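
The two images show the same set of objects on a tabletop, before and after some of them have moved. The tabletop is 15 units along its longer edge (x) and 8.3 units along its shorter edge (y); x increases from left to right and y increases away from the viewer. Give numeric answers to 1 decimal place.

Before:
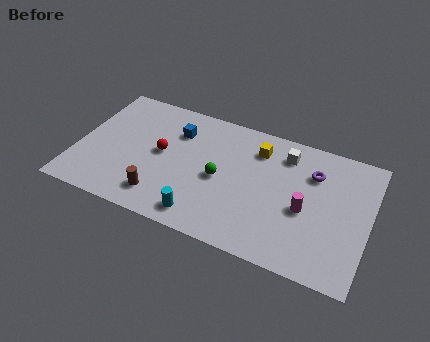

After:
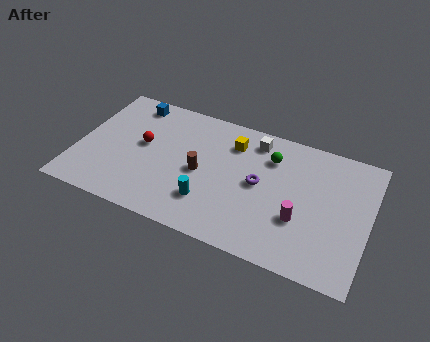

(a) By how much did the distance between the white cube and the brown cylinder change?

-3.8

The distance was about 7.8 in the first image and 4.0 in the second, so they moved 3.8 units closer together.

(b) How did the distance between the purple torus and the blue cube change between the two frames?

+0.5

Before: roughly 7.1 units apart; after: 7.6. That's 0.5 units further apart.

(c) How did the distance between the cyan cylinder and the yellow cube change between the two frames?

-1.5

They were about 5.8 units apart before and 4.3 after — 1.5 units closer together.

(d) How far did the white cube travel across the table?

1.6

The white cube was near (10.5, 6.7) before and (8.9, 7.0) after, so it travelled √(1.6² + 0.3²) ≈ 1.6 units.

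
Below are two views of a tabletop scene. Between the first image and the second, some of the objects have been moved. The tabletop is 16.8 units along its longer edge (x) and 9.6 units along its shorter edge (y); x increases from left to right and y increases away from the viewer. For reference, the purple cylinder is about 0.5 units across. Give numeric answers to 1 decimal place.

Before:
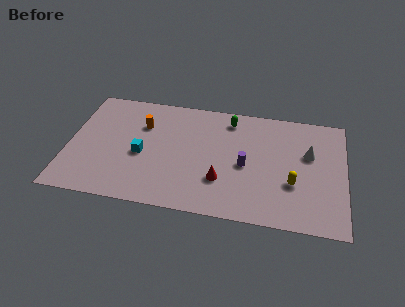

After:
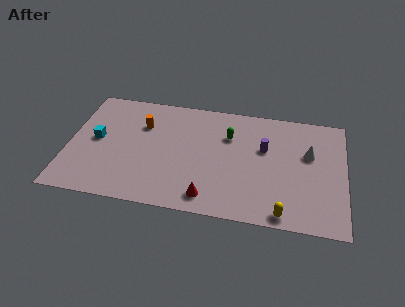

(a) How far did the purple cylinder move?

1.9

The purple cylinder was near (10.8, 4.4) before and (11.9, 6.0) after, so it travelled √(1.1² + 1.6²) ≈ 1.9 units.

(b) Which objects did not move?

the white cone and the orange cylinder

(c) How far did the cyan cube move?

2.9

From (4.5, 4.2) to (1.7, 5.0), the cyan cube covered √(2.8² + 0.8²) ≈ 2.9 units.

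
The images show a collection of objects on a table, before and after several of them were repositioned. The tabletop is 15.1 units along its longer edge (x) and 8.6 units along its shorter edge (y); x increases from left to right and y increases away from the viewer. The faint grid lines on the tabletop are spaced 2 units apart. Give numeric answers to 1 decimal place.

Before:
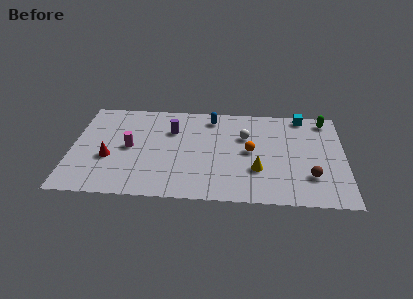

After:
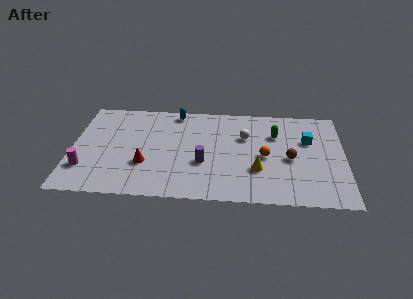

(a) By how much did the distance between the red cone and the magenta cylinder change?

+1.9

Before: roughly 1.5 units apart; after: 3.4. That's 1.9 units further apart.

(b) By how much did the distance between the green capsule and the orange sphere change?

-3.1

Before: roughly 5.2 units apart; after: 2.1. That's 3.1 units closer together.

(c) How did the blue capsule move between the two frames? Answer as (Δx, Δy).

(-2.0, 0.4)

The blue capsule started near (7.7, 7.3) and ended near (5.7, 7.7).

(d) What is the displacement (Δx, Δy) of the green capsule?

(-2.8, -1.5)

The green capsule was at about (14.1, 7.5) and moved to about (11.3, 6.0).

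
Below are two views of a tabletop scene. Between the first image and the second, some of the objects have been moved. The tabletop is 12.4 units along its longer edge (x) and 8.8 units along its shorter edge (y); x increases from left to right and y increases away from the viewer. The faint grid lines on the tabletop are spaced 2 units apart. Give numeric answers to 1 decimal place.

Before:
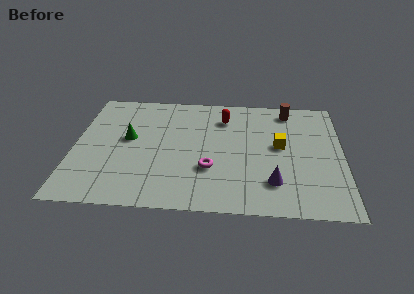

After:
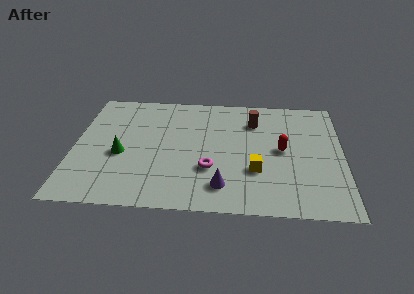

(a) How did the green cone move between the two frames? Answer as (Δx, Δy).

(-0.3, -1.2)

From the two frames, the green cone sits at roughly (2.5, 4.9) before and (2.2, 3.7) after.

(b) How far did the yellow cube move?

2.2

From (9.5, 4.8) to (8.4, 2.9), the yellow cube covered √(1.1² + 1.9²) ≈ 2.2 units.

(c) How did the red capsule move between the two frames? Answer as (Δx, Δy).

(2.7, -2.3)

The red capsule was at about (6.9, 6.8) and moved to about (9.6, 4.5).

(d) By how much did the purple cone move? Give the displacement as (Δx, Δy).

(-2.3, -0.4)

The purple cone started near (9.2, 2.1) and ended near (6.9, 1.7).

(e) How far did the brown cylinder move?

1.9

The brown cylinder moved from about (9.9, 7.6) to (8.3, 6.6), a distance of √(1.6² + 1.0²) ≈ 1.9.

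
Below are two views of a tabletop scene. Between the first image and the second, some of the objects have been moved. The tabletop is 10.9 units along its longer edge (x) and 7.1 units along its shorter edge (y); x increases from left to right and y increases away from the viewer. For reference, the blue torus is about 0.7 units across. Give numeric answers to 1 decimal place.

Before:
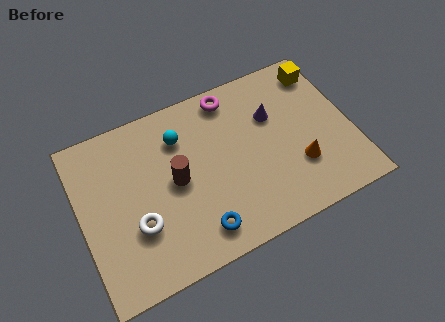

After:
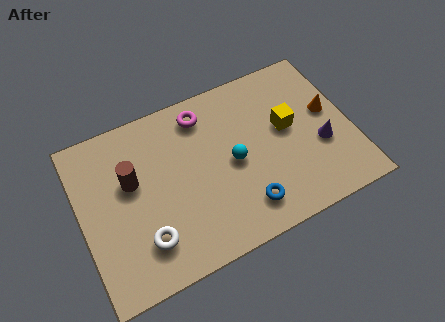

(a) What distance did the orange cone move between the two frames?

2.3

The orange cone moved from about (8.6, 2.2) to (10.1, 4.0), a distance of √(1.5² + 1.8²) ≈ 2.3.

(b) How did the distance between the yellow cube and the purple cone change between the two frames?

-0.7

The distance was about 2.5 in the first image and 1.8 in the second, so they moved 0.7 units closer together.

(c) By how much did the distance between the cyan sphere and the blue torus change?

-2.1

Before: roughly 4.1 units apart; after: 2.0. That's 2.1 units closer together.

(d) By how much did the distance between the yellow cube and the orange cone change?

-2.3

They were about 4.0 units apart before and 1.7 after — 2.3 units closer together.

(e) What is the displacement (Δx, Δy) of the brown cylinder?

(-1.7, 0.7)

The brown cylinder was at about (3.8, 3.6) and moved to about (2.1, 4.3).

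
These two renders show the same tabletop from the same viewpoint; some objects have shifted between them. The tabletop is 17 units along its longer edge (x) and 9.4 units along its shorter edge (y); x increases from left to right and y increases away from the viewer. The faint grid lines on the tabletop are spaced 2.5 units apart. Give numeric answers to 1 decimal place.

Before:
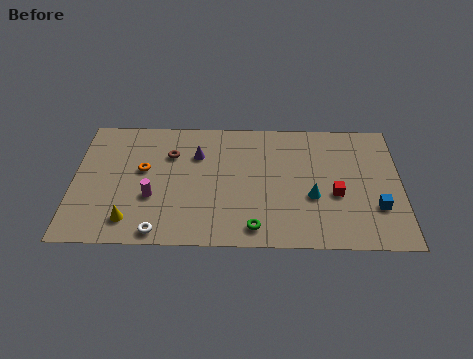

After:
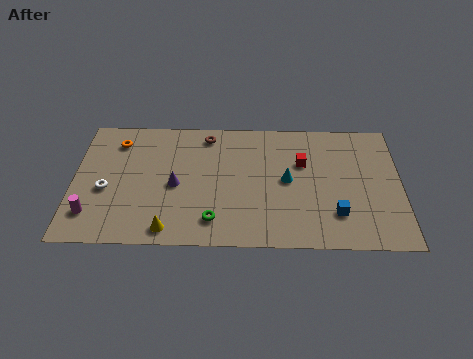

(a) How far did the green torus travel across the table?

2.2

The green torus moved from about (9.4, 1.3) to (7.3, 1.8), a distance of √(2.1² + 0.5²) ≈ 2.2.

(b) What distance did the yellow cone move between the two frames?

2.1

The yellow cone was near (3.0, 1.7) before and (5.0, 1.1) after, so it travelled √(2.0² + 0.6²) ≈ 2.1 units.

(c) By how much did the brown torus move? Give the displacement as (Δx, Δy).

(1.9, 1.5)

The brown torus was at about (5.0, 6.6) and moved to about (6.9, 8.1).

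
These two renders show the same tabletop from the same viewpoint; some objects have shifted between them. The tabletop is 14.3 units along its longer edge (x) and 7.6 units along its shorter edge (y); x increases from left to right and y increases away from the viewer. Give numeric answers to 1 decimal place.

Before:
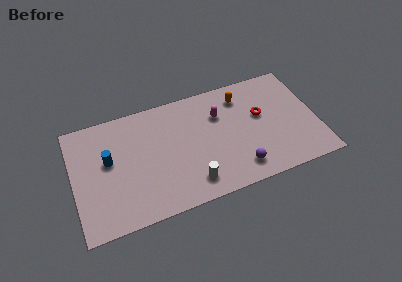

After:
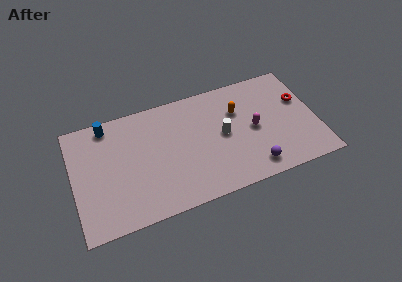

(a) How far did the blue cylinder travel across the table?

2.3

The blue cylinder was near (2.1, 4.4) before and (2.2, 6.7) after, so it travelled √(0.1² + 2.3²) ≈ 2.3 units.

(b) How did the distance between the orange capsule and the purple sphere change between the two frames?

-0.7

They were about 4.7 units apart before and 4.0 after — 0.7 units closer together.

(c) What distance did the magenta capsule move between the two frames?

2.5

From (8.7, 5.3) to (10.6, 3.7), the magenta capsule covered √(1.9² + 1.6²) ≈ 2.5 units.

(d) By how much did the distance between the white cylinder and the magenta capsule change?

-2.6

Before: roughly 4.4 units apart; after: 1.8. That's 2.6 units closer together.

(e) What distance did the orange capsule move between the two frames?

0.9

The orange capsule moved from about (10.1, 6.1) to (9.8, 5.2), a distance of √(0.3² + 0.9²) ≈ 0.9.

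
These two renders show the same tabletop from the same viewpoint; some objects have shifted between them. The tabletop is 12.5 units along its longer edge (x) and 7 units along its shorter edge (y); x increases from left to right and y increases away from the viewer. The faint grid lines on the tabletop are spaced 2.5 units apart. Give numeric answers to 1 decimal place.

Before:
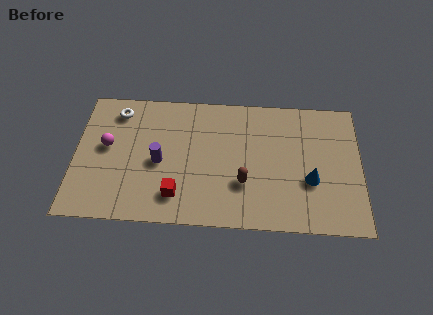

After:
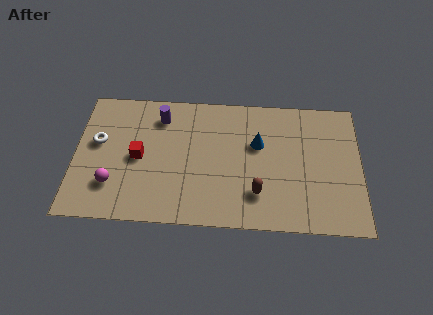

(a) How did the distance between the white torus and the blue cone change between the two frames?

-2.1

The distance was about 9.1 in the first image and 7.0 in the second, so they moved 2.1 units closer together.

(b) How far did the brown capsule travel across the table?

0.8

From (7.4, 2.3) to (8.0, 1.8), the brown capsule covered √(0.6² + 0.5²) ≈ 0.8 units.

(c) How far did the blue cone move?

2.9

From (10.3, 2.6) to (8.0, 4.4), the blue cone covered √(2.3² + 1.8²) ≈ 2.9 units.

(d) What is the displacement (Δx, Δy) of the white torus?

(-0.8, -1.7)

The white torus started near (1.8, 5.8) and ended near (1.0, 4.1).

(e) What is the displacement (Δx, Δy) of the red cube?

(-1.7, 1.9)

The red cube started near (4.5, 1.5) and ended near (2.8, 3.4).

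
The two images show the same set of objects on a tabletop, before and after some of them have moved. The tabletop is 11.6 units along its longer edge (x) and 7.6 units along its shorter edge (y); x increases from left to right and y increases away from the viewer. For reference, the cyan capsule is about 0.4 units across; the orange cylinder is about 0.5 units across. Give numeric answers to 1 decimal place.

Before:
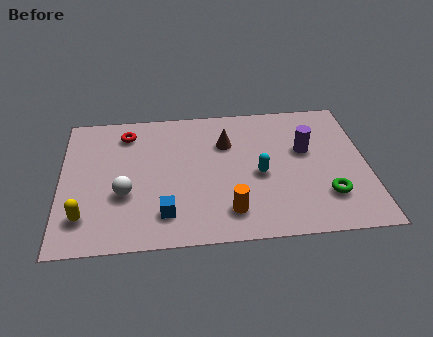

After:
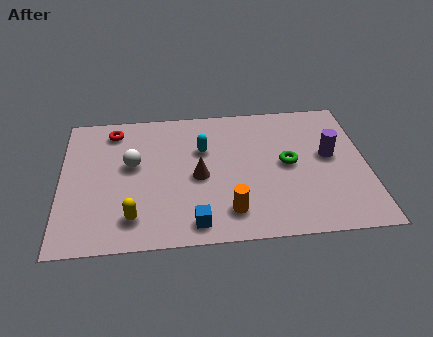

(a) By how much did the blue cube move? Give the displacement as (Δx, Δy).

(1.1, -0.6)

The blue cube was at about (3.9, 1.6) and moved to about (5.0, 1.0).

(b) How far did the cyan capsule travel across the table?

2.6

The cyan capsule moved from about (7.5, 3.4) to (5.4, 5.0), a distance of √(2.1² + 1.6²) ≈ 2.6.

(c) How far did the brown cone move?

2.1

From (6.3, 5.3) to (5.2, 3.5), the brown cone covered √(1.1² + 1.8²) ≈ 2.1 units.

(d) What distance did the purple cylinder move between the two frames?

1.0

The purple cylinder was near (9.3, 4.6) before and (10.2, 4.2) after, so it travelled √(0.9² + 0.4²) ≈ 1.0 units.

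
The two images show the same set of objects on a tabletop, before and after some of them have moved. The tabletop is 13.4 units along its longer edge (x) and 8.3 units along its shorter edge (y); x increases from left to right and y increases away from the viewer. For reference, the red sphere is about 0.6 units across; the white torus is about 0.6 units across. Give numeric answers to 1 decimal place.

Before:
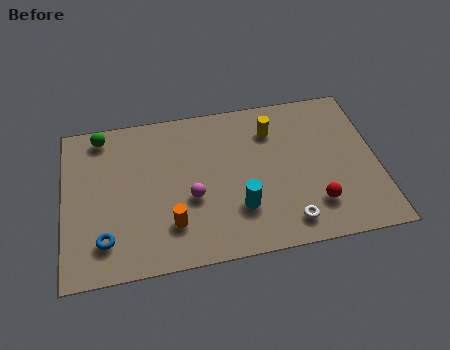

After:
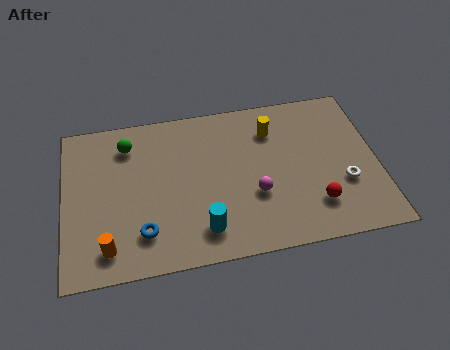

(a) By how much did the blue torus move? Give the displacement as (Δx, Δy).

(1.6, 0.1)

The blue torus started near (1.7, 1.8) and ended near (3.3, 1.9).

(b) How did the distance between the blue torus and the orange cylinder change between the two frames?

-1.2

The distance was about 2.8 in the first image and 1.6 in the second, so they moved 1.2 units closer together.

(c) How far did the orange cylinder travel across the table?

2.8

From (4.5, 2.1) to (1.8, 1.4), the orange cylinder covered √(2.7² + 0.7²) ≈ 2.8 units.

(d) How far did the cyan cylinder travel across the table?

1.8

From (7.4, 2.4) to (5.8, 1.6), the cyan cylinder covered √(1.6² + 0.8²) ≈ 1.8 units.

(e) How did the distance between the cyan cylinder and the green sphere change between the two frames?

-1.7

The distance was about 7.5 in the first image and 5.8 in the second, so they moved 1.7 units closer together.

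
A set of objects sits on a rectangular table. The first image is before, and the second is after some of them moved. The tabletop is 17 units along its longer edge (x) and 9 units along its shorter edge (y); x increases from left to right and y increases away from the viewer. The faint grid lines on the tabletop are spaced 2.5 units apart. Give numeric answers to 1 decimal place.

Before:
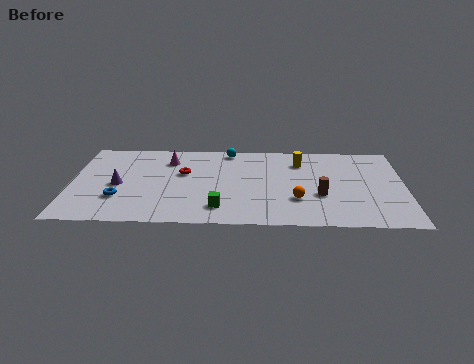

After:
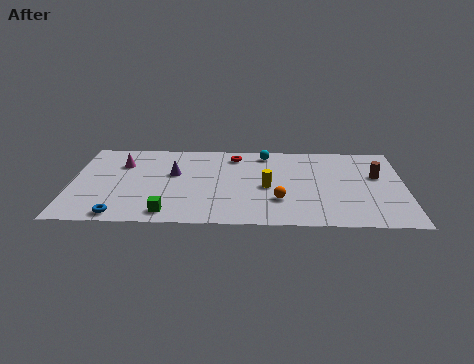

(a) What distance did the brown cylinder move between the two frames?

3.6

The brown cylinder moved from about (12.7, 3.3) to (15.6, 5.5), a distance of √(2.9² + 2.2²) ≈ 3.6.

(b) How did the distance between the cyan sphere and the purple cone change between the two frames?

-1.6

They were about 6.9 units apart before and 5.3 after — 1.6 units closer together.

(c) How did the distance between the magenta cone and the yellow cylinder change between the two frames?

+1.0

The distance was about 6.8 in the first image and 7.8 in the second, so they moved 1.0 units further apart.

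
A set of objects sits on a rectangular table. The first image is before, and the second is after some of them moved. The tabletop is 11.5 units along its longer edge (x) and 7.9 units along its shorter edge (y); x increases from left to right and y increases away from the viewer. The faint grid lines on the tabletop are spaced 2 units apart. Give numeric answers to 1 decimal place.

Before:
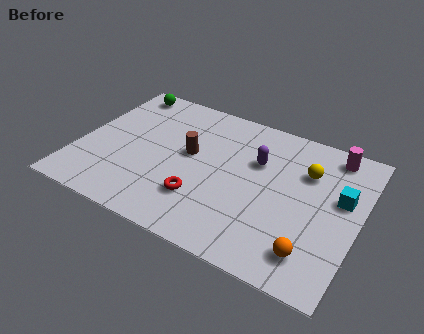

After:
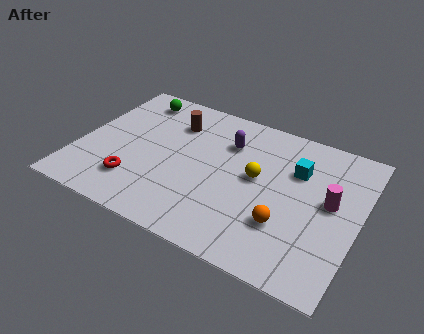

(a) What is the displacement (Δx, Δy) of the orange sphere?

(-1.2, 0.9)

From the two frames, the orange sphere sits at roughly (9.9, 1.5) before and (8.7, 2.4) after.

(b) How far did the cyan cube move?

2.0

The cyan cube moved from about (10.7, 4.7) to (8.8, 5.4), a distance of √(1.9² + 0.7²) ≈ 2.0.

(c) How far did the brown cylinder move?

1.7

From (4.5, 4.4) to (3.6, 5.9), the brown cylinder covered √(0.9² + 1.5²) ≈ 1.7 units.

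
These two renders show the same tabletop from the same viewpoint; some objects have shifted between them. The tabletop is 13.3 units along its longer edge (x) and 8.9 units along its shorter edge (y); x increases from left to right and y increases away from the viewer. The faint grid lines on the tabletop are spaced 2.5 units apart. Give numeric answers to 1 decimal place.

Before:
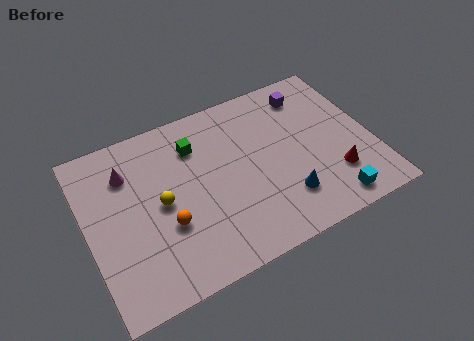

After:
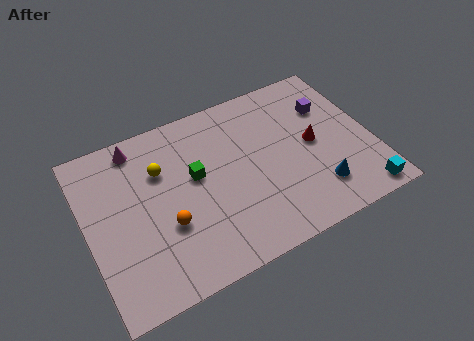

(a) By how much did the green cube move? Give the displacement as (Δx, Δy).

(-0.2, -1.6)

From the two frames, the green cube sits at roughly (5.3, 6.7) before and (5.1, 5.1) after.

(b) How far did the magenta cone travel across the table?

1.3

From (2.1, 6.6) to (2.7, 7.8), the magenta cone covered √(0.6² + 1.2²) ≈ 1.3 units.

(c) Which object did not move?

the orange sphere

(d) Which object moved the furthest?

the red cone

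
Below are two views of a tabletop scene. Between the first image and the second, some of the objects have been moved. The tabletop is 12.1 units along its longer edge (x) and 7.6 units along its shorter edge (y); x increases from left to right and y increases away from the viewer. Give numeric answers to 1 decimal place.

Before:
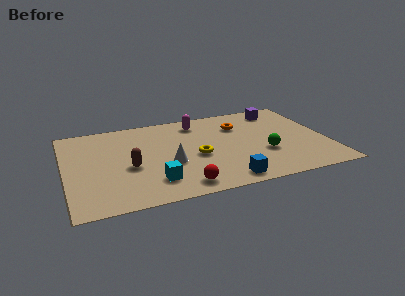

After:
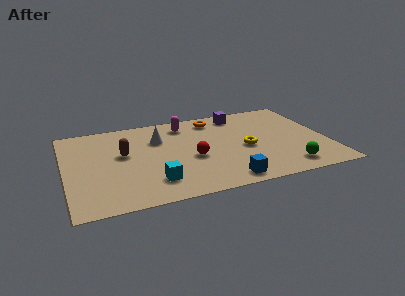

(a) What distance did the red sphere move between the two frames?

2.3

The red sphere moved from about (5.1, 1.0) to (5.8, 3.2), a distance of √(0.7² + 2.2²) ≈ 2.3.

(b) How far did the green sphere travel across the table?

1.7

From (9.1, 2.7) to (10.0, 1.2), the green sphere covered √(0.9² + 1.5²) ≈ 1.7 units.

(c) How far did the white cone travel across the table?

2.3

From (4.7, 3.0) to (4.4, 5.3), the white cone covered √(0.3² + 2.3²) ≈ 2.3 units.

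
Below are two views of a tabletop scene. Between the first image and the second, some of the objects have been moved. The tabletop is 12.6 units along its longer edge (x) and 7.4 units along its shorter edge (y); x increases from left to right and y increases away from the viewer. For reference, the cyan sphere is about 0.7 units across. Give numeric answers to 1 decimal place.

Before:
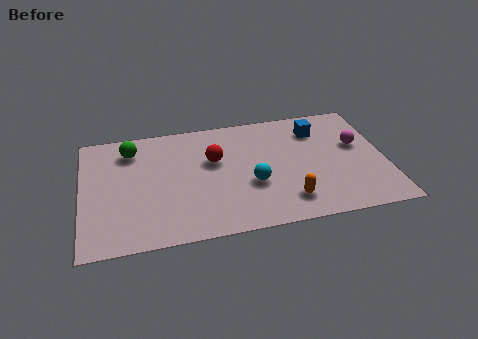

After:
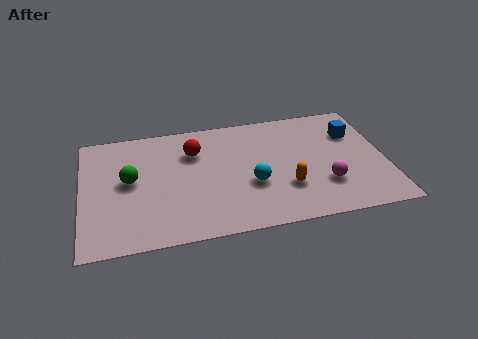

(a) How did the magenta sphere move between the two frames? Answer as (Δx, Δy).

(-1.5, -2.2)

The magenta sphere was at about (11.5, 4.4) and moved to about (10.0, 2.2).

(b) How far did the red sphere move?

1.1

The red sphere was near (5.5, 4.6) before and (4.7, 5.3) after, so it travelled √(0.8² + 0.7²) ≈ 1.1 units.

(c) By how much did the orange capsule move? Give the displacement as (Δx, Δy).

(0.0, 0.8)

From the two frames, the orange capsule sits at roughly (8.4, 1.5) before and (8.4, 2.3) after.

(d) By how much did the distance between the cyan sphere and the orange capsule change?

-0.4

The distance was about 1.9 in the first image and 1.5 in the second, so they moved 0.4 units closer together.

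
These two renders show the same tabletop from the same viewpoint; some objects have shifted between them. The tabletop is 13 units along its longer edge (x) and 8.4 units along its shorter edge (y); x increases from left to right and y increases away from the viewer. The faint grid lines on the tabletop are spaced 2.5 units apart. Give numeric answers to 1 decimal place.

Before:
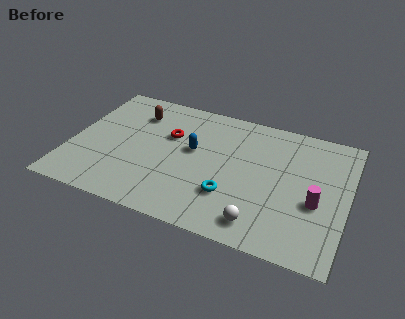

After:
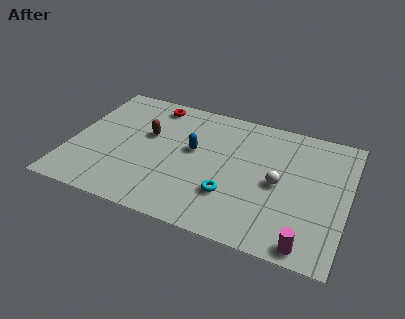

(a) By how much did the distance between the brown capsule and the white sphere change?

-1.8

Before: roughly 8.2 units apart; after: 6.4. That's 1.8 units closer together.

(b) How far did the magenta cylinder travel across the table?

2.6

The magenta cylinder moved from about (11.6, 3.4) to (11.4, 0.8), a distance of √(0.2² + 2.6²) ≈ 2.6.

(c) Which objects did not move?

the cyan torus and the blue capsule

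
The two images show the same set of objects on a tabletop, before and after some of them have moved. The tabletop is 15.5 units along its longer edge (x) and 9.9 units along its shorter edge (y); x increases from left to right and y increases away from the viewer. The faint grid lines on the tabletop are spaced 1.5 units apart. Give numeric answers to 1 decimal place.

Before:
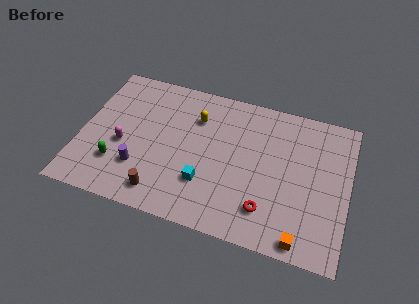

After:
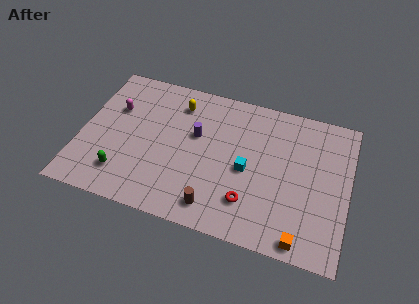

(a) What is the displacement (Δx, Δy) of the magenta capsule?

(-0.7, 2.4)

From the two frames, the magenta capsule sits at roughly (2.5, 4.1) before and (1.8, 6.5) after.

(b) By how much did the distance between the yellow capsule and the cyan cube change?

+1.1

Before: roughly 4.4 units apart; after: 5.5. That's 1.1 units further apart.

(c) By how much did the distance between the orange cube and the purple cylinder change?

-1.4

The distance was about 9.7 in the first image and 8.3 in the second, so they moved 1.4 units closer together.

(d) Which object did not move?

the orange cube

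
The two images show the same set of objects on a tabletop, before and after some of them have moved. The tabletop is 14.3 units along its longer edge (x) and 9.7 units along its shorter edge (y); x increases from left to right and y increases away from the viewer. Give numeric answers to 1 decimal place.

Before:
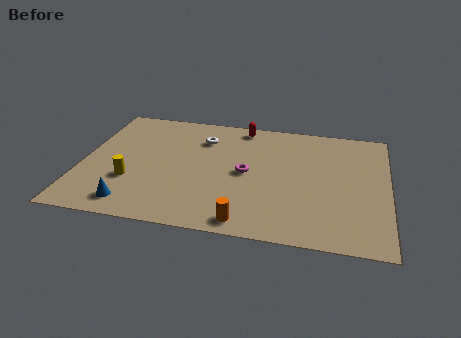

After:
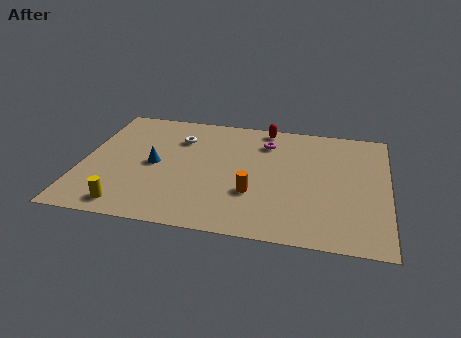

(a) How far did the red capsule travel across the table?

1.1

From (7.3, 8.7) to (8.4, 8.8), the red capsule covered √(1.1² + 0.1²) ≈ 1.1 units.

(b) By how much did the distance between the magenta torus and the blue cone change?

-0.3

Before: roughly 6.1 units apart; after: 5.8. That's 0.3 units closer together.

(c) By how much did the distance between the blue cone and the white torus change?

-4.0

Before: roughly 6.6 units apart; after: 2.6. That's 4.0 units closer together.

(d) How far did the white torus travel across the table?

1.1

The white torus moved from about (5.5, 7.3) to (4.4, 7.1), a distance of √(1.1² + 0.2²) ≈ 1.1.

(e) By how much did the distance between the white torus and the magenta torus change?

+0.8

They were about 3.3 units apart before and 4.1 after — 0.8 units further apart.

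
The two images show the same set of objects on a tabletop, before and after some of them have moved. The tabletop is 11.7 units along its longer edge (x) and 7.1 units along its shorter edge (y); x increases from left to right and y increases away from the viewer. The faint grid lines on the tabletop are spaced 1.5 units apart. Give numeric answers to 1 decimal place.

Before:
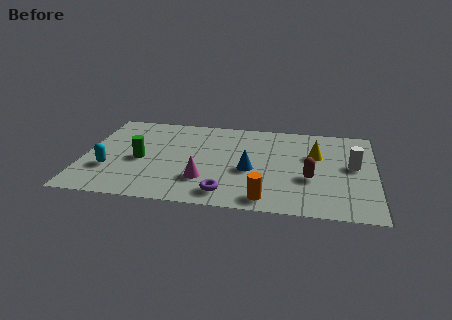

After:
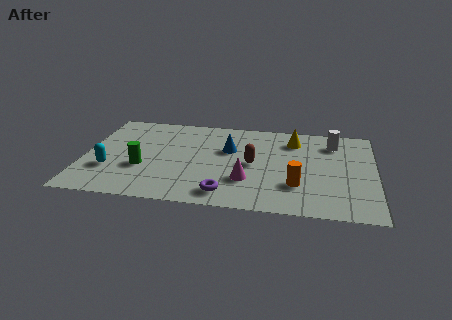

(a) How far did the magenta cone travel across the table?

1.7

The magenta cone moved from about (4.9, 2.0) to (6.6, 2.2), a distance of √(1.7² + 0.2²) ≈ 1.7.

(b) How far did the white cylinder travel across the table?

1.9

The white cylinder moved from about (10.8, 3.9) to (10.0, 5.6), a distance of √(0.8² + 1.7²) ≈ 1.9.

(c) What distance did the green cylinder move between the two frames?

0.6

The green cylinder was near (2.3, 3.2) before and (2.4, 2.6) after, so it travelled √(0.1² + 0.6²) ≈ 0.6 units.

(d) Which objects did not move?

the purple torus and the cyan capsule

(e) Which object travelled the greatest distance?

the brown capsule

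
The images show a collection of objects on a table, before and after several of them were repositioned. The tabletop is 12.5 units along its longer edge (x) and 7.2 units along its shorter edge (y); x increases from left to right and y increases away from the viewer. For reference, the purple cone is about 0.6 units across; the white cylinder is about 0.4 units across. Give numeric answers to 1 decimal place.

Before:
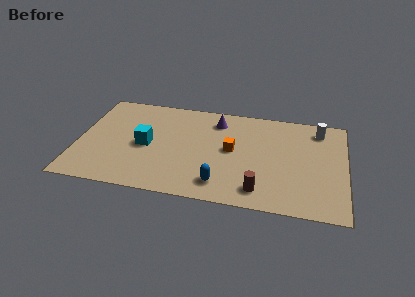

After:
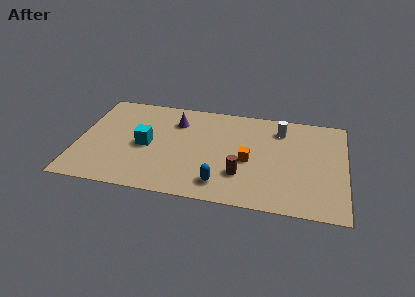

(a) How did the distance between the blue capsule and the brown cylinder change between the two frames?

-0.6

They were about 1.8 units apart before and 1.2 after — 0.6 units closer together.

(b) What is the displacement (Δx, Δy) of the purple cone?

(-1.9, -0.4)

The purple cone started near (6.4, 5.8) and ended near (4.5, 5.4).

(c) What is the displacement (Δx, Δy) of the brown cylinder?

(-0.9, 0.9)

From the two frames, the brown cylinder sits at roughly (8.6, 1.2) before and (7.7, 2.1) after.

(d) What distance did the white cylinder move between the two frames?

1.8

From (11.2, 6.0) to (9.4, 5.7), the white cylinder covered √(1.8² + 0.3²) ≈ 1.8 units.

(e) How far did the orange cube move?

1.0

The orange cube moved from about (7.2, 3.8) to (8.0, 3.2), a distance of √(0.8² + 0.6²) ≈ 1.0.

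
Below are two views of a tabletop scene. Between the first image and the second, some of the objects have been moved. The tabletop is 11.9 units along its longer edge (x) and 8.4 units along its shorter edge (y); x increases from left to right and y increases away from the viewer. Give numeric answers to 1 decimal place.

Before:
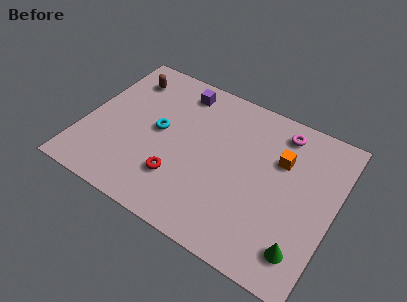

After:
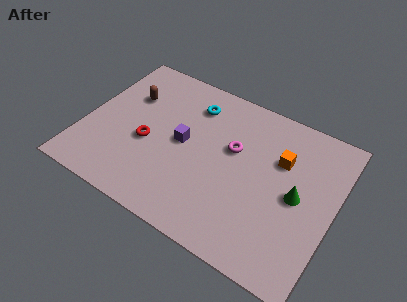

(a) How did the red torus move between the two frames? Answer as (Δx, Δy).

(-1.7, 1.2)

The red torus was at about (4.8, 2.3) and moved to about (3.1, 3.5).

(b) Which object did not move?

the orange cube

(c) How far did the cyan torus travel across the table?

2.6

The cyan torus was near (3.5, 4.4) before and (4.8, 6.6) after, so it travelled √(1.3² + 2.2²) ≈ 2.6 units.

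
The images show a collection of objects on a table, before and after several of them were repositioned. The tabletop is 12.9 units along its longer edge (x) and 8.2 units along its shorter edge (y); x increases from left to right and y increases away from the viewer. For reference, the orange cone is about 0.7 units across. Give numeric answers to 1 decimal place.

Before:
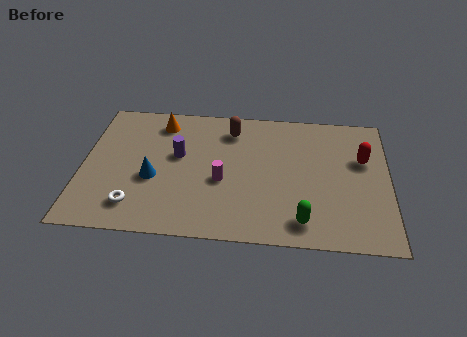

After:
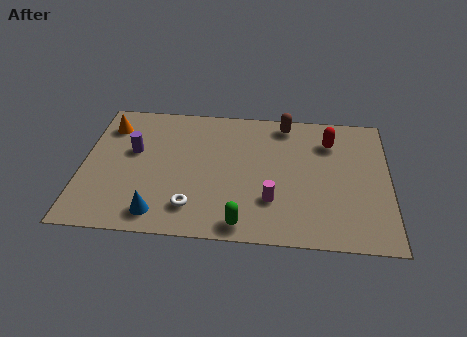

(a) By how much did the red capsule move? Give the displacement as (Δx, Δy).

(-1.4, 1.0)

From the two frames, the red capsule sits at roughly (11.8, 5.2) before and (10.4, 6.2) after.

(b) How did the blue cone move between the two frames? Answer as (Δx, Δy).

(0.3, -2.1)

The blue cone was at about (3.0, 3.3) and moved to about (3.3, 1.2).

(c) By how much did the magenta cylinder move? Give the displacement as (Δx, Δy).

(2.1, -1.0)

The magenta cylinder was at about (5.9, 3.4) and moved to about (8.0, 2.4).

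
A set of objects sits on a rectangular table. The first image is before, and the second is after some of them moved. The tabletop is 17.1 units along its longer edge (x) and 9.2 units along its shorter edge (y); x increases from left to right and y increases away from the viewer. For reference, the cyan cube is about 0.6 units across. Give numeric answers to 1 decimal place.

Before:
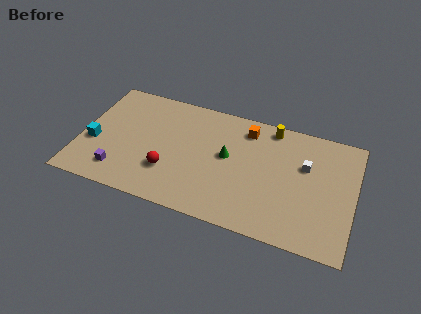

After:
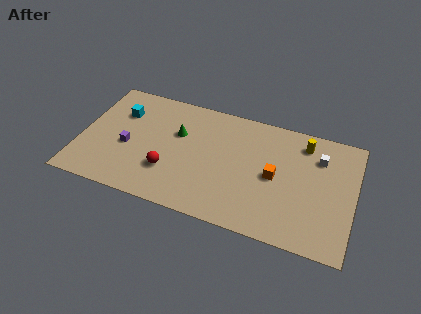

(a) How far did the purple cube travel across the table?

2.1

The purple cube moved from about (2.7, 1.8) to (3.0, 3.9), a distance of √(0.3² + 2.1²) ≈ 2.1.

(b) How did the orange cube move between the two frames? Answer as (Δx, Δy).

(2.0, -3.1)

The orange cube was at about (10.2, 7.6) and moved to about (12.2, 4.5).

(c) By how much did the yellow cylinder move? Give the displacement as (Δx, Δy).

(2.1, -0.6)

The yellow cylinder was at about (11.7, 8.2) and moved to about (13.8, 7.6).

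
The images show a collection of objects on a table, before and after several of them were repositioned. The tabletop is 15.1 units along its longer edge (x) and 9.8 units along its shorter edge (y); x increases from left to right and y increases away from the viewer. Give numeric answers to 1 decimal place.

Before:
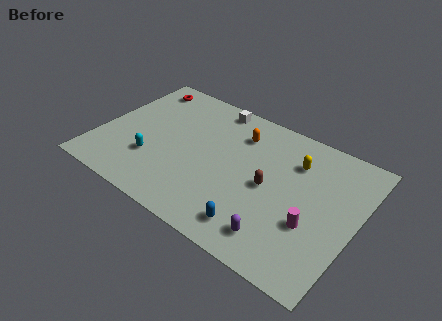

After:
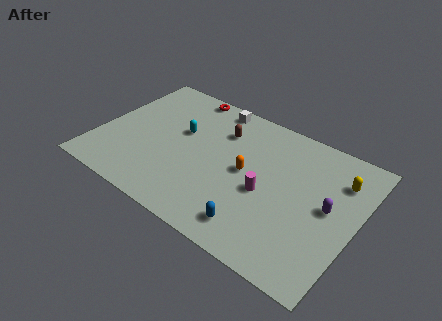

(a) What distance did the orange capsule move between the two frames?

2.7

The orange capsule was near (7.8, 7.5) before and (8.7, 5.0) after, so it travelled √(0.9² + 2.5²) ≈ 2.7 units.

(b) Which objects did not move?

the blue capsule and the white cube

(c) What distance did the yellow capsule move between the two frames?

2.6

From (11.2, 7.2) to (13.8, 7.3), the yellow capsule covered √(2.6² + 0.1²) ≈ 2.6 units.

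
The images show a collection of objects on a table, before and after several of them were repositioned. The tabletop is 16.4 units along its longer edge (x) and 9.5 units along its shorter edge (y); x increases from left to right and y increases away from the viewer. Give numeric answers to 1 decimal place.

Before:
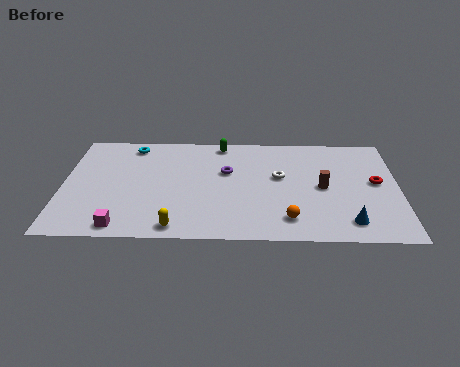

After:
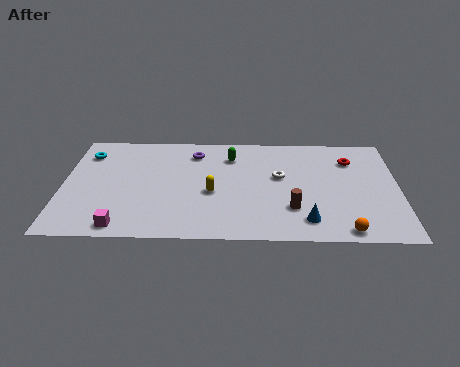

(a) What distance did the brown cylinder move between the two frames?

2.4

From (12.7, 4.6) to (11.2, 2.7), the brown cylinder covered √(1.5² + 1.9²) ≈ 2.4 units.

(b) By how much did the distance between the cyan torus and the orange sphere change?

+4.2

They were about 10.0 units apart before and 14.2 after — 4.2 units further apart.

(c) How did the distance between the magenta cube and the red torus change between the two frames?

-0.3

Before: roughly 13.0 units apart; after: 12.7. That's 0.3 units closer together.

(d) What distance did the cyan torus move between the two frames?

2.3

The cyan torus moved from about (3.3, 8.2) to (1.1, 7.4), a distance of √(2.2² + 0.8²) ≈ 2.3.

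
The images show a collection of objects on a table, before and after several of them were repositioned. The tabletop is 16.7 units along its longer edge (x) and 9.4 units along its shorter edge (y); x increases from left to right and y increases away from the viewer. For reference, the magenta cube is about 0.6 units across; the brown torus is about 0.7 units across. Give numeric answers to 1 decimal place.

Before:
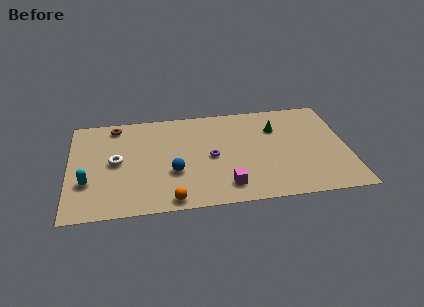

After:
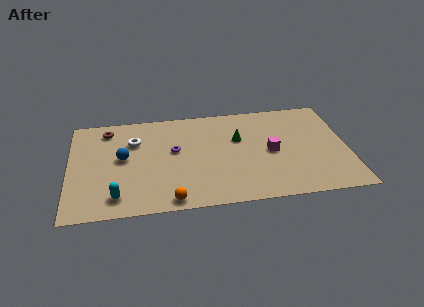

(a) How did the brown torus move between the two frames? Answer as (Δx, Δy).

(-0.5, -0.3)

The brown torus started near (2.8, 8.2) and ended near (2.3, 7.9).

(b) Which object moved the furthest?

the magenta cube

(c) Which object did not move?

the orange sphere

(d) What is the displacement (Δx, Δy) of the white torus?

(1.1, 1.8)

From the two frames, the white torus sits at roughly (2.8, 4.8) before and (3.9, 6.6) after.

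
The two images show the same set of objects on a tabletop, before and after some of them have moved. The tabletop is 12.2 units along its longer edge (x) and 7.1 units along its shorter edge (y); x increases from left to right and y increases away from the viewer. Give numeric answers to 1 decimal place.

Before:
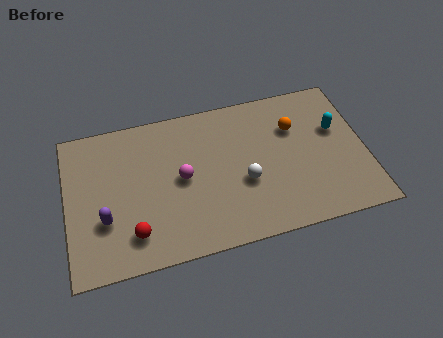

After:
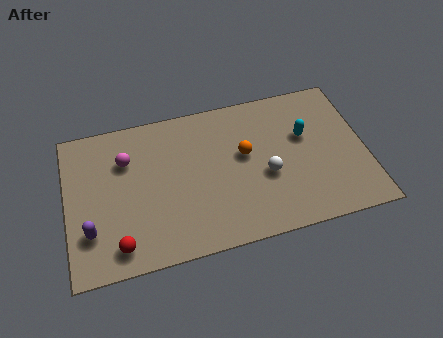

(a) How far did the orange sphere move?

2.2

From (9.4, 4.9) to (7.3, 4.1), the orange sphere covered √(2.1² + 0.8²) ≈ 2.2 units.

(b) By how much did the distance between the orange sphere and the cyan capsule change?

+0.7

They were about 1.8 units apart before and 2.5 after — 0.7 units further apart.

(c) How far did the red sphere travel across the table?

0.7

The red sphere moved from about (2.6, 1.5) to (2.0, 1.1), a distance of √(0.6² + 0.4²) ≈ 0.7.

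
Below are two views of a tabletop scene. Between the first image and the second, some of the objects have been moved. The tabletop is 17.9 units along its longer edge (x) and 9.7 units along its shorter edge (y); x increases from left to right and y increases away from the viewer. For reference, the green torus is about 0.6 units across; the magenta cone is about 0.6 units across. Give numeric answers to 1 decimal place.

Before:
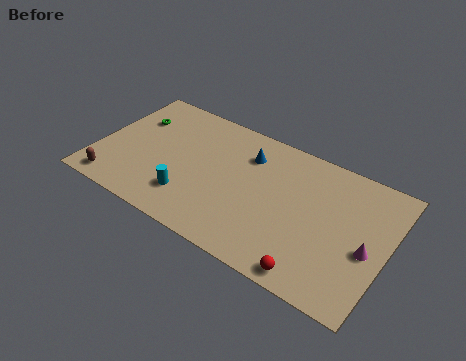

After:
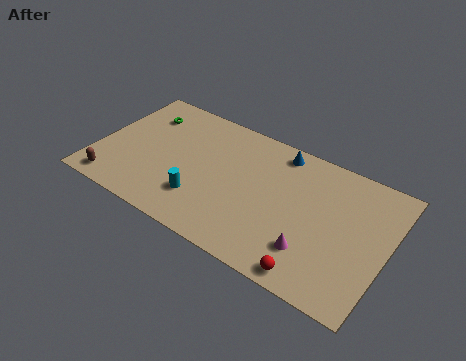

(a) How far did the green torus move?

0.8

From (1.8, 6.8) to (2.3, 7.4), the green torus covered √(0.5² + 0.6²) ≈ 0.8 units.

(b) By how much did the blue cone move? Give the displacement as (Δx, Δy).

(1.8, 1.2)

The blue cone was at about (9.0, 7.3) and moved to about (10.8, 8.5).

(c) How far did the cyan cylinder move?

0.7

The cyan cylinder was near (6.1, 2.4) before and (6.8, 2.6) after, so it travelled √(0.7² + 0.2²) ≈ 0.7 units.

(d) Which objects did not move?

the brown capsule and the red sphere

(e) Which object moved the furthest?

the magenta cone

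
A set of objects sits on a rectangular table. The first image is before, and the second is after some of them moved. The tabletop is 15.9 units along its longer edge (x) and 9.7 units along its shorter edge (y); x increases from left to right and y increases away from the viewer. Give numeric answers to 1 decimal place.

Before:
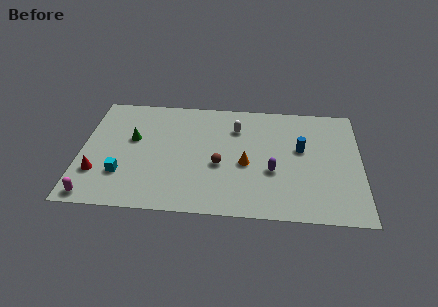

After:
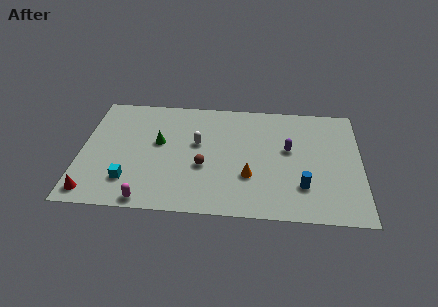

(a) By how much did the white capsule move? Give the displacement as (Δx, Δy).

(-2.2, -1.5)

The white capsule was at about (8.8, 7.2) and moved to about (6.6, 5.7).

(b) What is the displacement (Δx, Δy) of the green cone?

(1.5, -0.2)

The green cone started near (2.9, 5.8) and ended near (4.4, 5.6).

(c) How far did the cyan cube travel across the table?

0.6

The cyan cube was near (2.4, 2.8) before and (2.8, 2.3) after, so it travelled √(0.4² + 0.5²) ≈ 0.6 units.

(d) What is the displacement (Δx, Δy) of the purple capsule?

(0.9, 1.9)

From the two frames, the purple capsule sits at roughly (10.9, 3.7) before and (11.8, 5.6) after.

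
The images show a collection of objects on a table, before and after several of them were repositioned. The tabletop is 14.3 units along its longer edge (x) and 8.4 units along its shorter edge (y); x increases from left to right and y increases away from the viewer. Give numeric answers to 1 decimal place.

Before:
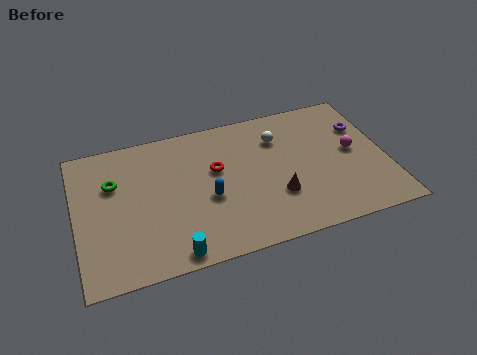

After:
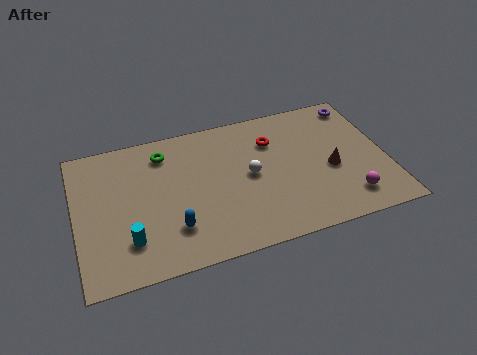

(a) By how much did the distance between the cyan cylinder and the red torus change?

+3.1

They were about 4.9 units apart before and 8.0 after — 3.1 units further apart.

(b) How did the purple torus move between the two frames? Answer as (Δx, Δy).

(0.0, 1.5)

From the two frames, the purple torus sits at roughly (13.4, 5.8) before and (13.4, 7.3) after.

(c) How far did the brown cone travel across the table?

2.8

From (9.1, 2.7) to (11.7, 3.6), the brown cone covered √(2.6² + 0.9²) ≈ 2.8 units.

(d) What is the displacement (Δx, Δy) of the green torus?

(2.4, 1.2)

The green torus was at about (1.8, 5.6) and moved to about (4.2, 6.8).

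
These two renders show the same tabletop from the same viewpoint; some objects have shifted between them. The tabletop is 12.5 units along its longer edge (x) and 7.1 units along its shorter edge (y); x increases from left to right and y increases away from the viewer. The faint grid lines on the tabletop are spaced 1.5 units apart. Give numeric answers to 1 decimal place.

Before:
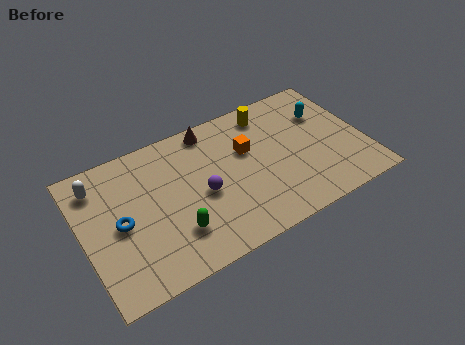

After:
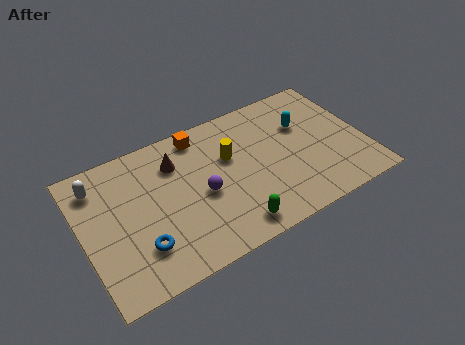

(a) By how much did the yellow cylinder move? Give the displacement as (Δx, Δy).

(-2.0, -1.5)

The yellow cylinder was at about (8.6, 6.0) and moved to about (6.6, 4.5).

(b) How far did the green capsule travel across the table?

2.6

From (3.8, 1.9) to (6.2, 1.0), the green capsule covered √(2.4² + 0.9²) ≈ 2.6 units.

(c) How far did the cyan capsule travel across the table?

1.0

The cyan capsule was near (11.0, 4.9) before and (10.0, 4.7) after, so it travelled √(1.0² + 0.2²) ≈ 1.0 units.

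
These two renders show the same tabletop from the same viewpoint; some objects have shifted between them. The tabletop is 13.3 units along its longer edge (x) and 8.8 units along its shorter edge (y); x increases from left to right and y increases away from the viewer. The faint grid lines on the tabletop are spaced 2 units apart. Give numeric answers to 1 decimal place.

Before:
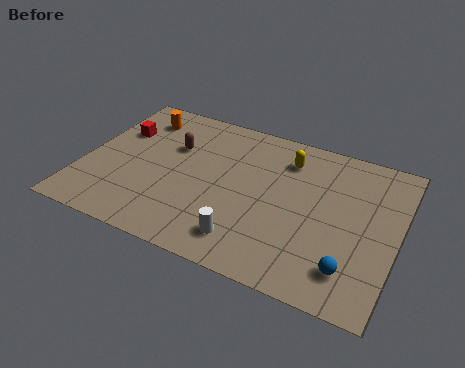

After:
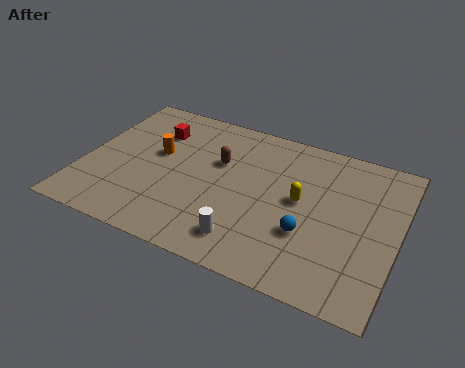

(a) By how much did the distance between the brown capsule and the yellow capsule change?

-1.2

The distance was about 4.9 in the first image and 3.7 in the second, so they moved 1.2 units closer together.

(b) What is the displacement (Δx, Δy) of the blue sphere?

(-1.9, 1.2)

The blue sphere started near (11.6, 1.8) and ended near (9.7, 3.0).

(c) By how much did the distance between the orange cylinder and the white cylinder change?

-2.2

They were about 7.7 units apart before and 5.5 after — 2.2 units closer together.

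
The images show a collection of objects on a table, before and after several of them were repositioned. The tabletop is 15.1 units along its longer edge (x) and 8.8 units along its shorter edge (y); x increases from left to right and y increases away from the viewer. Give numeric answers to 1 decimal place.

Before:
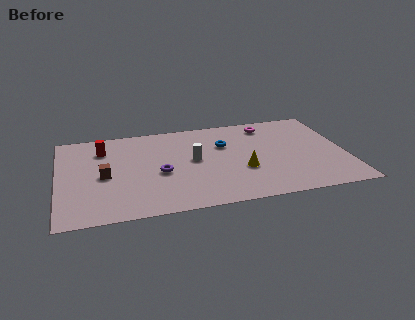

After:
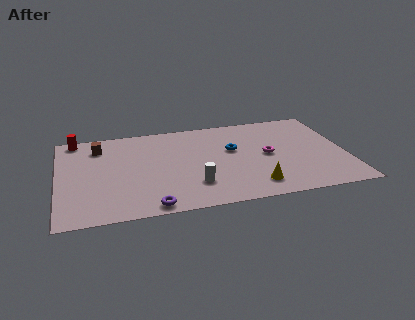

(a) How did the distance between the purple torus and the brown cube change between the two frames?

+3.8

They were about 2.9 units apart before and 6.7 after — 3.8 units further apart.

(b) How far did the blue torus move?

0.7

The blue torus was near (8.8, 5.9) before and (9.2, 5.3) after, so it travelled √(0.4² + 0.6²) ≈ 0.7 units.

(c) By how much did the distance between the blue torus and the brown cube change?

+0.6

The distance was about 6.6 in the first image and 7.2 in the second, so they moved 0.6 units further apart.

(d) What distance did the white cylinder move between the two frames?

2.4

The white cylinder was near (7.1, 4.7) before and (7.0, 2.3) after, so it travelled √(0.1² + 2.4²) ≈ 2.4 units.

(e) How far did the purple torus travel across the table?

3.1

The purple torus moved from about (5.3, 3.8) to (4.7, 0.8), a distance of √(0.6² + 3.0²) ≈ 3.1.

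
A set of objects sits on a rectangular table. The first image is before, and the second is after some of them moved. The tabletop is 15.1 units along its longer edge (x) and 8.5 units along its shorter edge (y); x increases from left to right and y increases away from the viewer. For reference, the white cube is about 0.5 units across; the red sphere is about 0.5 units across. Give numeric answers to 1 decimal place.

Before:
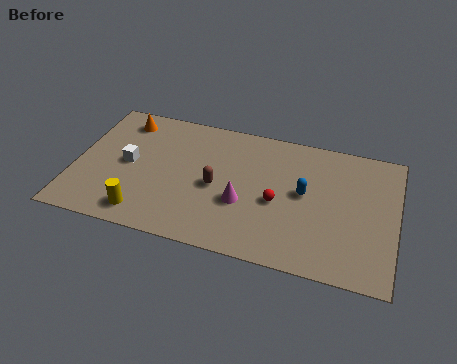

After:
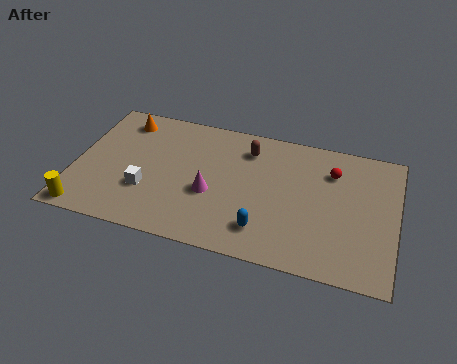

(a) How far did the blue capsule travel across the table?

3.3

From (10.8, 4.6) to (9.1, 1.8), the blue capsule covered √(1.7² + 2.8²) ≈ 3.3 units.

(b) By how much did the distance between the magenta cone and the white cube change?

-2.5

Before: roughly 5.6 units apart; after: 3.1. That's 2.5 units closer together.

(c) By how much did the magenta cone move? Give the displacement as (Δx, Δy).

(-1.5, 0.2)

The magenta cone was at about (8.0, 3.2) and moved to about (6.5, 3.4).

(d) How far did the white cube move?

1.8

The white cube was near (2.5, 4.3) before and (3.5, 2.8) after, so it travelled √(1.0² + 1.5²) ≈ 1.8 units.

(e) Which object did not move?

the orange cone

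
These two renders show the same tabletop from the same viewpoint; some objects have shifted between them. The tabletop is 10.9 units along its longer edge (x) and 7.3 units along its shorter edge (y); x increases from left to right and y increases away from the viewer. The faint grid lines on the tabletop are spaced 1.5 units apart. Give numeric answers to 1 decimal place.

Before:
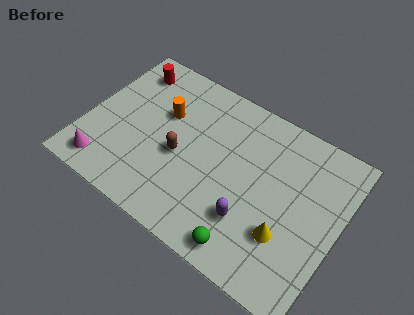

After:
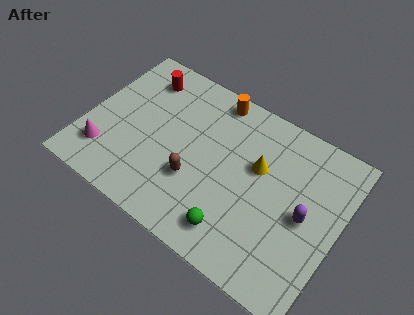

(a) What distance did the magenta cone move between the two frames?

0.6

The magenta cone moved from about (1.2, 1.1) to (1.1, 1.7), a distance of √(0.1² + 0.6²) ≈ 0.6.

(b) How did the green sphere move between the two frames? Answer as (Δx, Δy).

(-0.6, 0.4)

The green sphere started near (7.5, 0.9) and ended near (6.9, 1.3).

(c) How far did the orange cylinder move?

2.6

The orange cylinder was near (3.1, 4.7) before and (5.0, 6.5) after, so it travelled √(1.9² + 1.8²) ≈ 2.6 units.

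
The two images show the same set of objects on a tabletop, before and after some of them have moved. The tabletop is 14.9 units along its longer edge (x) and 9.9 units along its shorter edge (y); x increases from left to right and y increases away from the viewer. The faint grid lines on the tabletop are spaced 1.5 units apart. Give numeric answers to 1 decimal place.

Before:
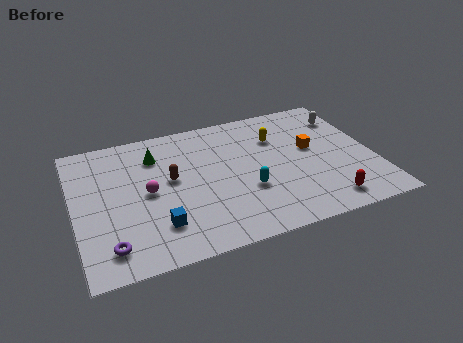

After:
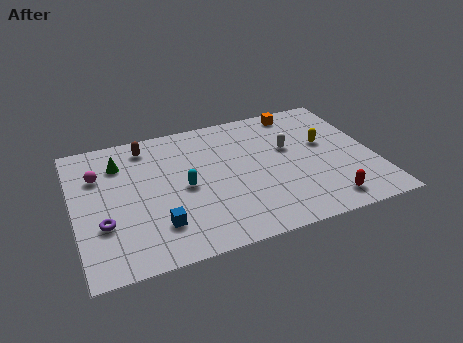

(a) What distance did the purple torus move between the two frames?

1.6

The purple torus was near (1.5, 1.7) before and (1.3, 3.3) after, so it travelled √(0.2² + 1.6²) ≈ 1.6 units.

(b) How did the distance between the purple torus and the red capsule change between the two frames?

+0.4

Before: roughly 10.6 units apart; after: 11.0. That's 0.4 units further apart.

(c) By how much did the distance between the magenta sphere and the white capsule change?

-1.1

The distance was about 10.6 in the first image and 9.5 in the second, so they moved 1.1 units closer together.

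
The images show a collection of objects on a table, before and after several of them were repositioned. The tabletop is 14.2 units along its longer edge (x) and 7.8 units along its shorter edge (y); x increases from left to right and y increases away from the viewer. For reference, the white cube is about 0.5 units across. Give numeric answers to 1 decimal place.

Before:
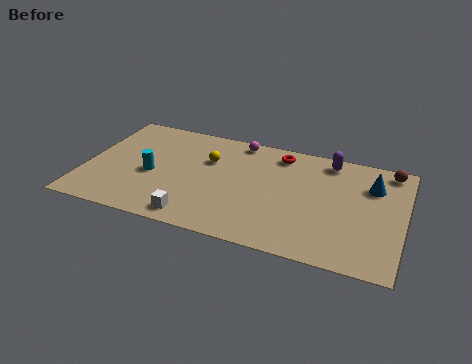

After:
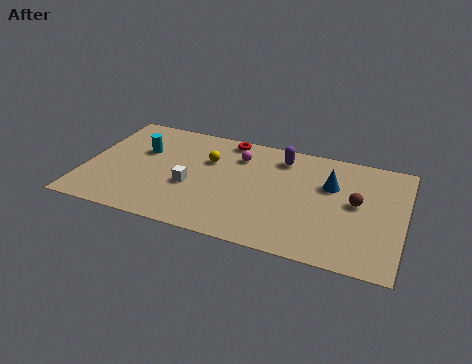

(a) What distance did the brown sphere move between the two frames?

3.0

From (13.4, 6.9) to (12.1, 4.2), the brown sphere covered √(1.3² + 2.7²) ≈ 3.0 units.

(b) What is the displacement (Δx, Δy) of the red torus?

(-2.4, 0.4)

The red torus was at about (8.5, 6.6) and moved to about (6.1, 7.0).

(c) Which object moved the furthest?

the brown sphere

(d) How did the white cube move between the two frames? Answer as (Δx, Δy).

(-0.4, 2.1)

From the two frames, the white cube sits at roughly (5.2, 1.0) before and (4.8, 3.1) after.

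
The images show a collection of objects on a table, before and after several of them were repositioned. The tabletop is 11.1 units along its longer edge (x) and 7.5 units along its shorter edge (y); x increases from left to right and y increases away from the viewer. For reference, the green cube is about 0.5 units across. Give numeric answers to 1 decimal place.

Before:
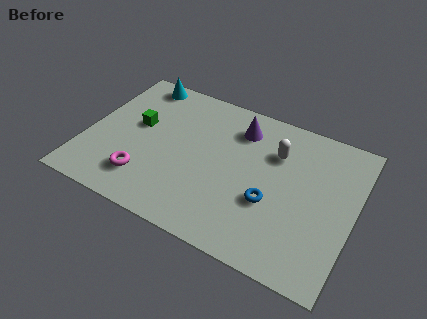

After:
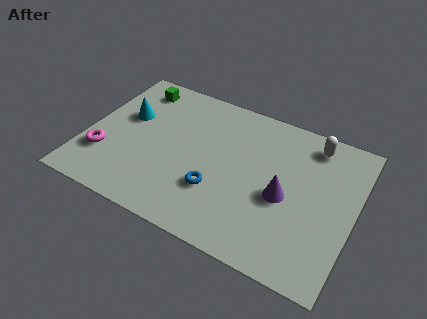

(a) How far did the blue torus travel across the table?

2.2

From (7.8, 2.8) to (5.6, 2.4), the blue torus covered √(2.2² + 0.4²) ≈ 2.2 units.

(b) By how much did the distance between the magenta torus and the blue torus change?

-0.5

Before: roughly 5.2 units apart; after: 4.7. That's 0.5 units closer together.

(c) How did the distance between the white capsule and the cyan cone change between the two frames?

+1.6

The distance was about 6.2 in the first image and 7.8 in the second, so they moved 1.6 units further apart.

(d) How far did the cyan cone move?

2.1

The cyan cone was near (1.7, 6.7) before and (1.5, 4.6) after, so it travelled √(0.2² + 2.1²) ≈ 2.1 units.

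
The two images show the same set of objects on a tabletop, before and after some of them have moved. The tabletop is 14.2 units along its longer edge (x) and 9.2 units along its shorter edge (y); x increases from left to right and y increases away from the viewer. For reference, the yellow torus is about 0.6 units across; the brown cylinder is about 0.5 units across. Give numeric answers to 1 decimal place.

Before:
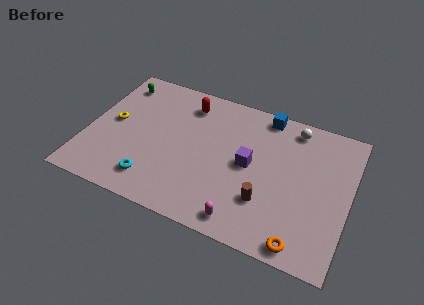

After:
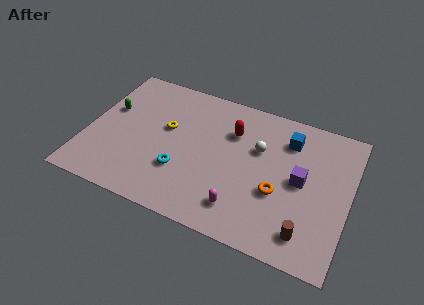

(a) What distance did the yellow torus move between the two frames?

3.0

From (1.3, 4.8) to (4.2, 5.4), the yellow torus covered √(2.9² + 0.6²) ≈ 3.0 units.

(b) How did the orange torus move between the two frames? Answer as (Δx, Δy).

(-1.5, 2.6)

The orange torus started near (12.0, 0.9) and ended near (10.5, 3.5).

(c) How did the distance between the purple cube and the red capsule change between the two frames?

-0.3

They were about 4.6 units apart before and 4.3 after — 0.3 units closer together.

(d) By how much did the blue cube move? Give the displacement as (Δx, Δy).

(1.4, -1.2)

The blue cube was at about (9.3, 8.3) and moved to about (10.7, 7.1).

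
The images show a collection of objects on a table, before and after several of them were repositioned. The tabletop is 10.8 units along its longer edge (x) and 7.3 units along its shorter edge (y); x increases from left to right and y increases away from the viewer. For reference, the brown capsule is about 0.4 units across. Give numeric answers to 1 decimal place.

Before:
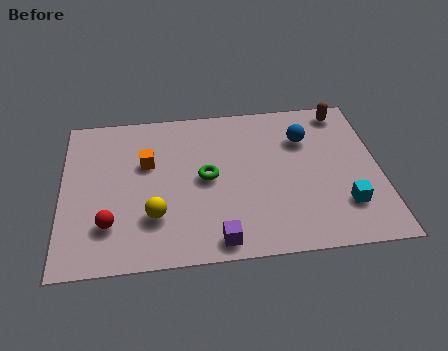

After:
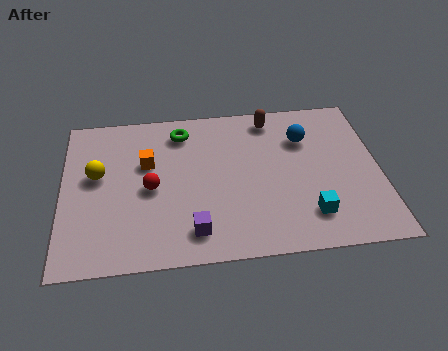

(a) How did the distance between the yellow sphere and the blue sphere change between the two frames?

+1.1

Before: roughly 6.1 units apart; after: 7.2. That's 1.1 units further apart.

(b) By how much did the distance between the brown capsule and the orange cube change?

-2.4

They were about 7.0 units apart before and 4.6 after — 2.4 units closer together.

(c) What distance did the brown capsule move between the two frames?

2.5

The brown capsule moved from about (9.7, 6.4) to (7.2, 6.3), a distance of √(2.5² + 0.1²) ≈ 2.5.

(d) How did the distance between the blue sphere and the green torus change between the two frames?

+0.6

The distance was about 3.7 in the first image and 4.3 in the second, so they moved 0.6 units further apart.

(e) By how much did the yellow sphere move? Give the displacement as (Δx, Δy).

(-1.9, 2.1)

From the two frames, the yellow sphere sits at roughly (3.1, 2.1) before and (1.2, 4.2) after.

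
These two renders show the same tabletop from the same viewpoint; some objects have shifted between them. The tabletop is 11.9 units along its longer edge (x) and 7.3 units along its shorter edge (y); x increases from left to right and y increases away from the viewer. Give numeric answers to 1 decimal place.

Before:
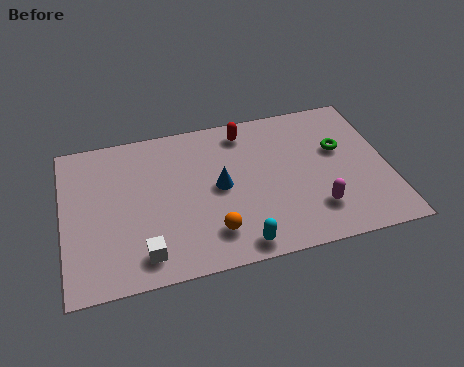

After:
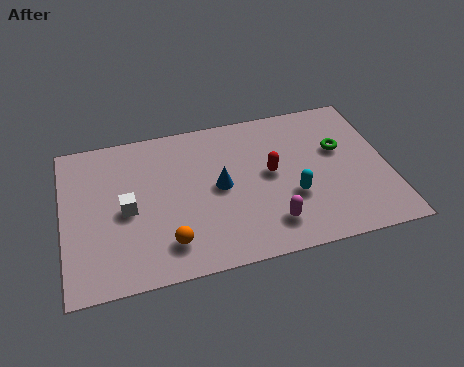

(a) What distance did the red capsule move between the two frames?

2.4

The red capsule moved from about (6.8, 6.2) to (7.6, 3.9), a distance of √(0.8² + 2.3²) ≈ 2.4.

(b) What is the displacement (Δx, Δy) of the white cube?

(-0.5, 2.2)

From the two frames, the white cube sits at roughly (2.8, 1.2) before and (2.3, 3.4) after.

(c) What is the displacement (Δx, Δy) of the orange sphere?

(-1.6, -0.1)

The orange sphere started near (5.3, 1.6) and ended near (3.7, 1.5).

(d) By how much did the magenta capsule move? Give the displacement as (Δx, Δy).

(-1.7, -0.3)

The magenta capsule started near (9.1, 1.8) and ended near (7.4, 1.5).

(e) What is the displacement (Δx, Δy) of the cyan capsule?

(2.1, 1.8)

From the two frames, the cyan capsule sits at roughly (6.2, 0.8) before and (8.3, 2.6) after.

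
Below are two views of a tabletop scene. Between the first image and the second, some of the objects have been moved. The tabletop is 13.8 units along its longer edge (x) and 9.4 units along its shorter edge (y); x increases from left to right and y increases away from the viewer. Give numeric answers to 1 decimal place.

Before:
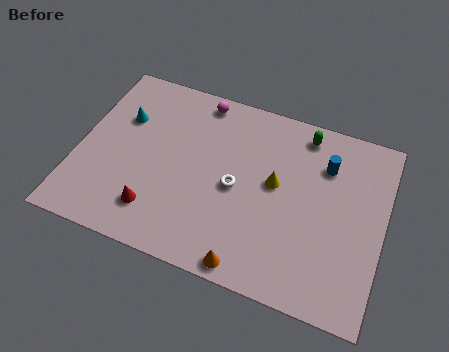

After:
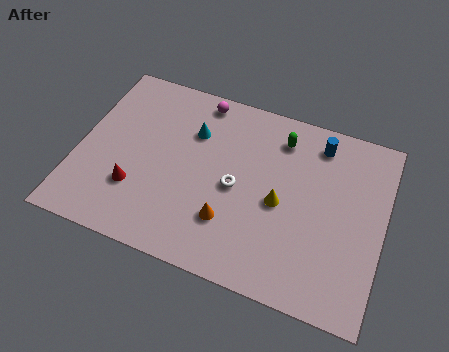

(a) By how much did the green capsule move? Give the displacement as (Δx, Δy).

(-1.0, -0.6)

From the two frames, the green capsule sits at roughly (9.9, 8.2) before and (8.9, 7.6) after.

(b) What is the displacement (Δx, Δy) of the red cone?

(-1.0, 0.8)

The red cone started near (3.8, 2.0) and ended near (2.8, 2.8).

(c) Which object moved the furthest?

the cyan cone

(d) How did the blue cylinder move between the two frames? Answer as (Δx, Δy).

(-0.4, 1.0)

The blue cylinder was at about (11.0, 6.9) and moved to about (10.6, 7.9).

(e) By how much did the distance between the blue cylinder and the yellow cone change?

+1.2

Before: roughly 2.7 units apart; after: 3.9. That's 1.2 units further apart.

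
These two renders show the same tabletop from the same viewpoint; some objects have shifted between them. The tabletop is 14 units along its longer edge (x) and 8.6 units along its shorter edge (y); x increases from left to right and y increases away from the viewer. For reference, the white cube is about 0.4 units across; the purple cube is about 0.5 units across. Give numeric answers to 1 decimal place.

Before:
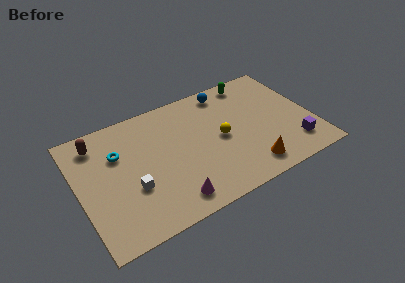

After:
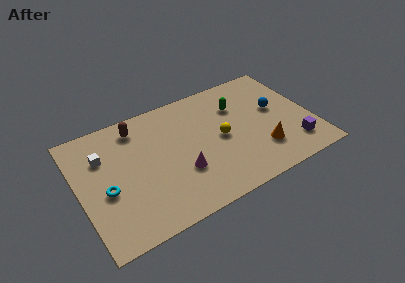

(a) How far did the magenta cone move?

1.8

The magenta cone was near (5.1, 1.3) before and (5.9, 2.9) after, so it travelled √(0.8² + 1.6²) ≈ 1.8 units.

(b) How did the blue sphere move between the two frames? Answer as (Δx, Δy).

(2.7, -2.6)

The blue sphere was at about (9.3, 7.5) and moved to about (12.0, 4.9).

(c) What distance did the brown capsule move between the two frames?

2.4

From (1.4, 7.1) to (3.8, 7.2), the brown capsule covered √(2.4² + 0.1²) ≈ 2.4 units.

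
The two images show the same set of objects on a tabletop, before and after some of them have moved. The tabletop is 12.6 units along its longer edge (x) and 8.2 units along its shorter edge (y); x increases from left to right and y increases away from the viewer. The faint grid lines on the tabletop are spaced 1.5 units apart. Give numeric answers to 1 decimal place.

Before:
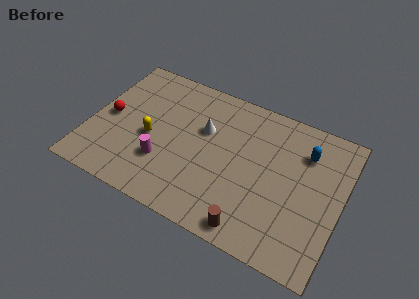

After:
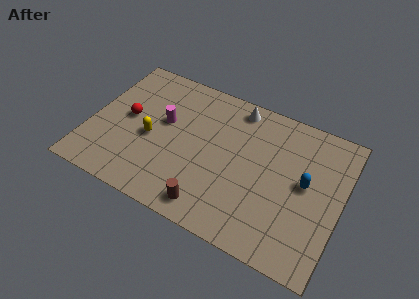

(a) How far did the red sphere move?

0.9

The red sphere was near (0.9, 4.0) before and (1.8, 4.3) after, so it travelled √(0.9² + 0.3²) ≈ 0.9 units.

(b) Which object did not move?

the yellow capsule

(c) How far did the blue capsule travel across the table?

1.7

The blue capsule was near (10.6, 6.1) before and (10.8, 4.4) after, so it travelled √(0.2² + 1.7²) ≈ 1.7 units.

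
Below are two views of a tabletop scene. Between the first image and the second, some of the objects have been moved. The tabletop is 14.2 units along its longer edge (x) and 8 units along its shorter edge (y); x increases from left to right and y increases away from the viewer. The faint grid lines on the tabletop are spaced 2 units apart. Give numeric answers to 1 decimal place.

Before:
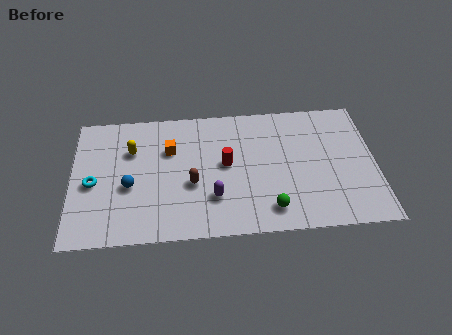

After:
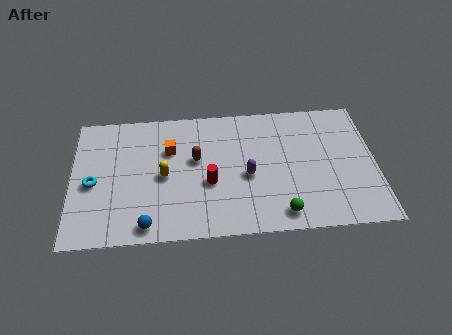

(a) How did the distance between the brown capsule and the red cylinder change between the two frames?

-0.3

Before: roughly 1.9 units apart; after: 1.6. That's 0.3 units closer together.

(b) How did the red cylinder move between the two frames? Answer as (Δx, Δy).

(-0.8, -1.1)

From the two frames, the red cylinder sits at roughly (7.2, 4.3) before and (6.4, 3.2) after.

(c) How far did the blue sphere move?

2.5

The blue sphere was near (2.7, 3.3) before and (3.5, 0.9) after, so it travelled √(0.8² + 2.4²) ≈ 2.5 units.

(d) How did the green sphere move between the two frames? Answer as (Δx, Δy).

(0.5, -0.3)

The green sphere was at about (9.2, 1.4) and moved to about (9.7, 1.1).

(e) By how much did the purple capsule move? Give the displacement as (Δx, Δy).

(1.6, 1.2)

The purple capsule was at about (6.6, 2.3) and moved to about (8.2, 3.5).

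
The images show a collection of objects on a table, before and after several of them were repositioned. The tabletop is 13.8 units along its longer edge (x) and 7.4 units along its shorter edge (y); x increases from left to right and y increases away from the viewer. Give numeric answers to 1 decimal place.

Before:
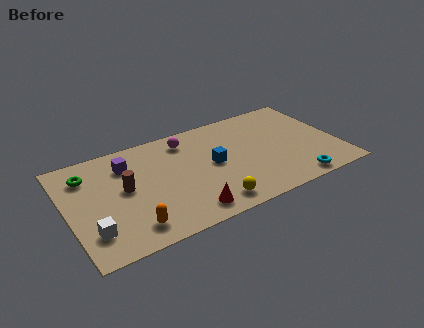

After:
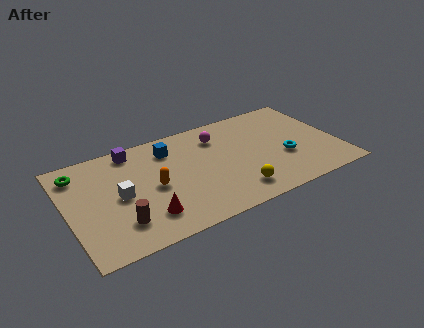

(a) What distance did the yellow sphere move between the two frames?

1.3

The yellow sphere moved from about (6.9, 1.1) to (8.2, 1.4), a distance of √(1.3² + 0.3²) ≈ 1.3.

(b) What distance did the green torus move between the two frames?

0.5

The green torus was near (1.2, 5.7) before and (0.8, 6.0) after, so it travelled √(0.4² + 0.3²) ≈ 0.5 units.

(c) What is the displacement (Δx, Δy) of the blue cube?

(-2.0, 2.0)

The blue cube was at about (7.4, 3.8) and moved to about (5.4, 5.8).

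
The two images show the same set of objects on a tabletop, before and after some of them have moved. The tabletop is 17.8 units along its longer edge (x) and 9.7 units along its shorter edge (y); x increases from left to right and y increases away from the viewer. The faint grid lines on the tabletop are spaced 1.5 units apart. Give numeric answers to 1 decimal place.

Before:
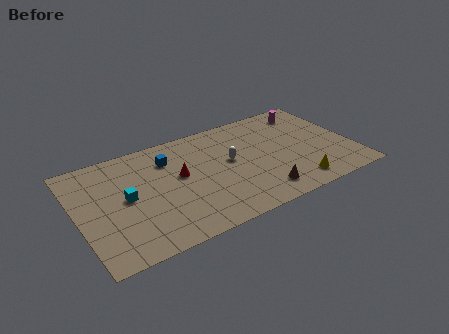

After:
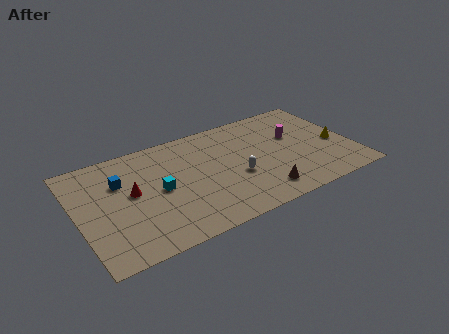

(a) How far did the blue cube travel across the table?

3.3

The blue cube moved from about (6.1, 7.3) to (2.9, 6.6), a distance of √(3.2² + 0.7²) ≈ 3.3.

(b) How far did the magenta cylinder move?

2.5

The magenta cylinder was near (15.6, 8.1) before and (14.3, 6.0) after, so it travelled √(1.3² + 2.1²) ≈ 2.5 units.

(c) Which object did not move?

the brown cone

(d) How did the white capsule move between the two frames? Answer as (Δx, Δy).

(0.2, -1.6)

From the two frames, the white capsule sits at roughly (9.9, 5.4) before and (10.1, 3.8) after.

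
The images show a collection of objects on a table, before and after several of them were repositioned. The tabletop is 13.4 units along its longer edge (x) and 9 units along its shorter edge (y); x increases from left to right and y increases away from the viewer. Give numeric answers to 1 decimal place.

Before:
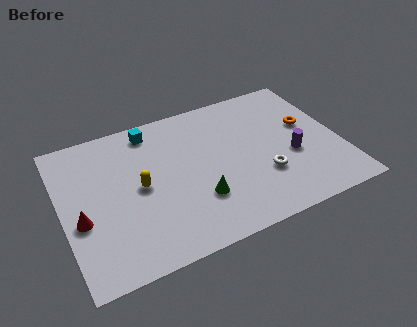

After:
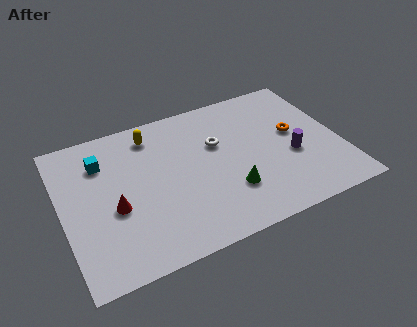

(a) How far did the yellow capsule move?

3.1

From (3.7, 4.5) to (4.6, 7.5), the yellow capsule covered √(0.9² + 3.0²) ≈ 3.1 units.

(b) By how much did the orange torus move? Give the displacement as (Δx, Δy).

(-0.7, -0.3)

The orange torus was at about (12.0, 5.3) and moved to about (11.3, 5.0).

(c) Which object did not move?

the purple cylinder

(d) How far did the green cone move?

1.5

The green cone was near (6.3, 2.7) before and (7.8, 2.6) after, so it travelled √(1.5² + 0.1²) ≈ 1.5 units.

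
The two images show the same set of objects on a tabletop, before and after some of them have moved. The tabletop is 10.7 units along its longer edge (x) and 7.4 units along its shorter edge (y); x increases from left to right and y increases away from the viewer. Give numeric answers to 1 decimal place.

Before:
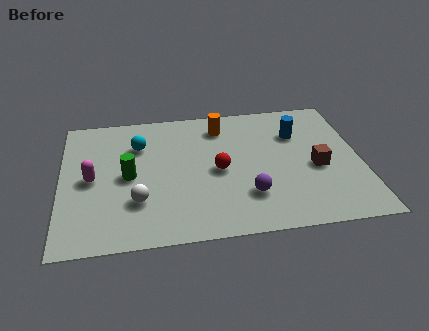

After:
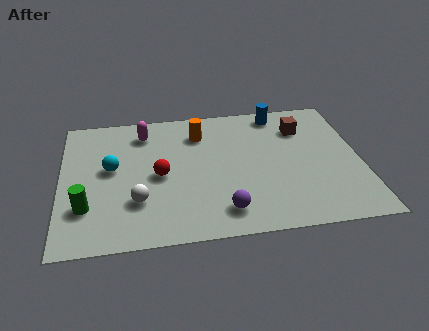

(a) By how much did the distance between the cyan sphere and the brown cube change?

+0.4

They were about 6.6 units apart before and 7.0 after — 0.4 units further apart.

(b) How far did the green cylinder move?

2.1

From (2.4, 3.6) to (0.9, 2.1), the green cylinder covered √(1.5² + 1.5²) ≈ 2.1 units.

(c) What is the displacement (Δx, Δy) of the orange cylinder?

(-0.8, -0.3)

The orange cylinder was at about (5.8, 6.0) and moved to about (5.0, 5.7).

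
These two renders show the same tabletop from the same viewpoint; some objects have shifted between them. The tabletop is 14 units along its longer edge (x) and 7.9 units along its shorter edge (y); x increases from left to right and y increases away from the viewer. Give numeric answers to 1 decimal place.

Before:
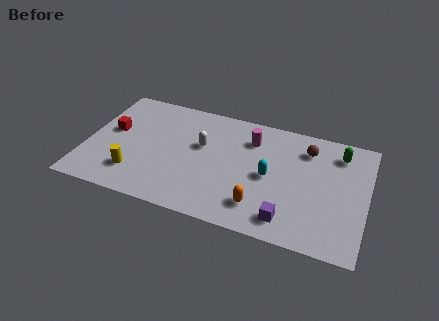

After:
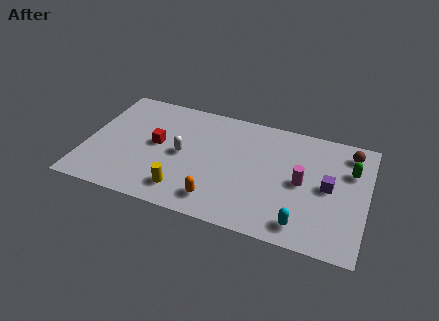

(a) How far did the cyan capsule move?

3.2

The cyan capsule moved from about (9.2, 3.8) to (11.0, 1.2), a distance of √(1.8² + 2.6²) ≈ 3.2.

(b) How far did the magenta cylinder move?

3.4

The magenta cylinder moved from about (8.1, 6.0) to (10.8, 3.9), a distance of √(2.7² + 2.1²) ≈ 3.4.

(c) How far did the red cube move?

2.3

The red cube was near (1.2, 4.5) before and (3.5, 4.2) after, so it travelled √(2.3² + 0.3²) ≈ 2.3 units.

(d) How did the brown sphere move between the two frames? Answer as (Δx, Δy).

(2.1, 0.4)

From the two frames, the brown sphere sits at roughly (10.9, 6.2) before and (13.0, 6.6) after.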